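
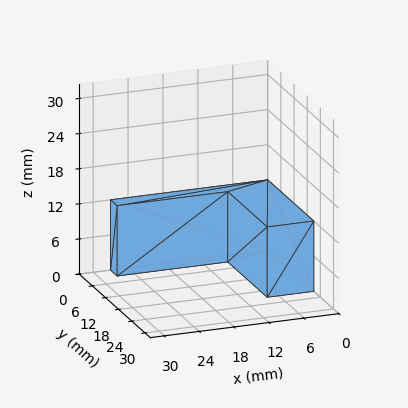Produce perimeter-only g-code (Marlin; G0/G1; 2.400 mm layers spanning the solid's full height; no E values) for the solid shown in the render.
Reading the render: the shape is an L-shaped prism: outer 27 × 21 mm, arm thicknesses ≈ 3 mm (horizontal) and 8 mm (vertical), extruded 12 mm in z (dimensions read to the nearest mm from the axis ticks). For the g-code, the solid's height is divided into equal slices at the stated Δz and each level perimeter traced with G1 moves after a G0 lift.

; perimeter-only toolpath
G21 ; units = mm
G90 ; absolute positioning
G28 ; home
; layer 1
G0 Z2.400
G0 X0.000 Y0.000
G1 X27.000 Y0.000
G1 X27.000 Y3.000
G1 X8.000 Y3.000
G1 X8.000 Y21.000
G1 X0.000 Y21.000
G1 X0.000 Y0.000
; layer 2
G0 Z4.800
G0 X0.000 Y0.000
G1 X27.000 Y0.000
G1 X27.000 Y3.000
G1 X8.000 Y3.000
G1 X8.000 Y21.000
G1 X0.000 Y21.000
G1 X0.000 Y0.000
; layer 3
G0 Z7.200
G0 X0.000 Y0.000
G1 X27.000 Y0.000
G1 X27.000 Y3.000
G1 X8.000 Y3.000
G1 X8.000 Y21.000
G1 X0.000 Y21.000
G1 X0.000 Y0.000
; layer 4
G0 Z9.600
G0 X0.000 Y0.000
G1 X27.000 Y0.000
G1 X27.000 Y3.000
G1 X8.000 Y3.000
G1 X8.000 Y21.000
G1 X0.000 Y21.000
G1 X0.000 Y0.000
; layer 5
G0 Z12.000
G0 X0.000 Y0.000
G1 X27.000 Y0.000
G1 X27.000 Y3.000
G1 X8.000 Y3.000
G1 X8.000 Y21.000
G1 X0.000 Y21.000
G1 X0.000 Y0.000
M2 ; end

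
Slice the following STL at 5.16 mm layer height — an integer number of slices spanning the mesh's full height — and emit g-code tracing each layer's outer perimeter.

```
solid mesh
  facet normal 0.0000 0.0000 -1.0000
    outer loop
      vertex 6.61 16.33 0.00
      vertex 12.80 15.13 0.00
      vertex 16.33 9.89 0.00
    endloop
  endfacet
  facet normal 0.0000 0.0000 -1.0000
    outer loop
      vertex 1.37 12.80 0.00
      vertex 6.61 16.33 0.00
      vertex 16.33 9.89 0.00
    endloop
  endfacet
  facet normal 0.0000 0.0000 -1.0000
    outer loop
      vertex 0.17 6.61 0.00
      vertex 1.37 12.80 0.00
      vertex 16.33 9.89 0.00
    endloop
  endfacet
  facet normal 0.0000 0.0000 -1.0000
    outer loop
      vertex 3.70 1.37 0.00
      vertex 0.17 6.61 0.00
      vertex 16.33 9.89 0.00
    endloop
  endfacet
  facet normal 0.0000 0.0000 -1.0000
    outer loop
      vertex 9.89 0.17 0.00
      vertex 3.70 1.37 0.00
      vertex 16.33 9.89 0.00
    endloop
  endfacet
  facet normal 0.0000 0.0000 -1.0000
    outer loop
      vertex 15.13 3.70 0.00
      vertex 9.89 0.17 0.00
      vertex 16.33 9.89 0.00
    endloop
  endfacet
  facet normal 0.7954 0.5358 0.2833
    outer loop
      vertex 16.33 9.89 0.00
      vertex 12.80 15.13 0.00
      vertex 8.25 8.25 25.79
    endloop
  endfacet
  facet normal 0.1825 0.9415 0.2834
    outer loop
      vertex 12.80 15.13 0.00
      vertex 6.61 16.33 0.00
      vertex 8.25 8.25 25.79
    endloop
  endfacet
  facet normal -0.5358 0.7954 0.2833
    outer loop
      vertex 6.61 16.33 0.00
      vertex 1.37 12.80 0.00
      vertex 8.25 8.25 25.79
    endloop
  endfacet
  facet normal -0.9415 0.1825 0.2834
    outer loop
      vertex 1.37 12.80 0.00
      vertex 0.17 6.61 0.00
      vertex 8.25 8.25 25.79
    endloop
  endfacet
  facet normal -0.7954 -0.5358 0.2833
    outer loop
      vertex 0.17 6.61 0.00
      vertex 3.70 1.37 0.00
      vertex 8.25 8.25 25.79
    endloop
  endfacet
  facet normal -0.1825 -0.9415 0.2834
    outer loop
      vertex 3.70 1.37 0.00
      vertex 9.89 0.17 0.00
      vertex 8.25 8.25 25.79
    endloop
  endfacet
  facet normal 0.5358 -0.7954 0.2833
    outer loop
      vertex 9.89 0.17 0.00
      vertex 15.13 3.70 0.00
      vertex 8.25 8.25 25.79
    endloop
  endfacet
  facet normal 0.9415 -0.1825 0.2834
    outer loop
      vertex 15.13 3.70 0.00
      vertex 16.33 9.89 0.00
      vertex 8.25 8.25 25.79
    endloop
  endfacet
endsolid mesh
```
; perimeter-only toolpath
G21 ; units = mm
G90 ; absolute positioning
G28 ; home
; layer 1
G0 Z5.16
G0 X14.71 Y9.56
G1 X11.89 Y13.75
G1 X6.94 Y14.71
G1 X2.75 Y11.89
G1 X1.79 Y6.94
G1 X4.61 Y2.75
G1 X9.56 Y1.79
G1 X13.75 Y4.61
G1 X14.71 Y9.56
; layer 2
G0 Z10.32
G0 X13.10 Y9.23
G1 X10.98 Y12.38
G1 X7.27 Y13.10
G1 X4.12 Y10.98
G1 X3.40 Y7.27
G1 X5.52 Y4.12
G1 X9.23 Y3.40
G1 X12.38 Y5.52
G1 X13.10 Y9.23
; layer 3
G0 Z15.47
G0 X11.48 Y8.91
G1 X10.07 Y11.00
G1 X7.59 Y11.48
G1 X5.50 Y10.07
G1 X5.02 Y7.59
G1 X6.43 Y5.50
G1 X8.91 Y5.02
G1 X11.00 Y6.43
G1 X11.48 Y8.91
; layer 4
G0 Z20.63
G0 X9.87 Y8.58
G1 X9.16 Y9.63
G1 X7.92 Y9.87
G1 X6.87 Y9.16
G1 X6.63 Y7.92
G1 X7.34 Y6.87
G1 X8.58 Y6.63
G1 X9.63 Y7.34
G1 X9.87 Y8.58
M2 ; end

The solid is a regular 8-sided pyramid, base circumscribed radius ≈ 8.25 mm, apex at z ≈ 25.8 mm. Slicing at Δz = 5.16 mm — 5 equal slices spanning the solid's height, so layer i sits at z = i·h/5 — gives 4 non-empty perimeters. Each is a 8-segment closed polygon; G0 lifts to the layer z and rapids to the start vertex, then G1 traces the edges. The cross-section shrinks linearly with z (the slice at the apex is degenerate and omitted).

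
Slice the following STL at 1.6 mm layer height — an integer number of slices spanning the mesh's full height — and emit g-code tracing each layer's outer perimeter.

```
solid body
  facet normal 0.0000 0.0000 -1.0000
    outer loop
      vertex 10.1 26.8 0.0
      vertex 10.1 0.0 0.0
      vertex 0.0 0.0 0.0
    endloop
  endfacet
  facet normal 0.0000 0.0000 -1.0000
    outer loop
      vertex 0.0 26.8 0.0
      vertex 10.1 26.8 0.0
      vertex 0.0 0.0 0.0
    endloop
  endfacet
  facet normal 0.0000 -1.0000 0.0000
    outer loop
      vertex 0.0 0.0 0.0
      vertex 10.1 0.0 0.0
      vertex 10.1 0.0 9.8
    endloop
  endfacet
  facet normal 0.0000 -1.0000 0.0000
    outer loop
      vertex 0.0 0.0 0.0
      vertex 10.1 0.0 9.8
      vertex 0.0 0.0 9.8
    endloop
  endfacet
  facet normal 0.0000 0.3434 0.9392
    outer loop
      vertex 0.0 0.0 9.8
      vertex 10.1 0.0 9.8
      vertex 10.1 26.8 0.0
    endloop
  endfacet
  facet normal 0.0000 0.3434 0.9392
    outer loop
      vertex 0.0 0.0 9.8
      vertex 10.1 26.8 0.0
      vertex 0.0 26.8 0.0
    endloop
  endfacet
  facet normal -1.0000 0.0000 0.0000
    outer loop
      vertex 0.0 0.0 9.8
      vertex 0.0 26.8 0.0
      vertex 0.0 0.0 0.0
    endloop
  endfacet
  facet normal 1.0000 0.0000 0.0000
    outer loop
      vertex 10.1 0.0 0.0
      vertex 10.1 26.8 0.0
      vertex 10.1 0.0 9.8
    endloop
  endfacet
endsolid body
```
; perimeter-only toolpath
G21 ; units = mm
G90 ; absolute positioning
G28 ; home
; layer 1
G0 Z1.6
G0 X0.0 Y0.0
G1 X10.1 Y0.0
G1 X10.1 Y22.3
G1 X0.0 Y22.3
G1 X0.0 Y0.0
; layer 2
G0 Z3.3
G0 X0.0 Y0.0
G1 X10.1 Y0.0
G1 X10.1 Y17.9
G1 X0.0 Y17.9
G1 X0.0 Y0.0
; layer 3
G0 Z4.9
G0 X0.0 Y0.0
G1 X10.1 Y0.0
G1 X10.1 Y13.4
G1 X0.0 Y13.4
G1 X0.0 Y0.0
; layer 4
G0 Z6.5
G0 X0.0 Y0.0
G1 X10.1 Y0.0
G1 X10.1 Y8.9
G1 X0.0 Y8.9
G1 X0.0 Y0.0
; layer 5
G0 Z8.2
G0 X0.0 Y0.0
G1 X10.1 Y0.0
G1 X10.1 Y4.5
G1 X0.0 Y4.5
G1 X0.0 Y0.0
M2 ; end

The solid is a wedge (ramp): 10.1 × 26.8 mm base, rising to 9.8 mm along the y=0 edge and sloping linearly to z=0 at y=26.8. Slicing at Δz = 1.6 mm — 6 equal slices spanning the solid's height, so layer i sits at z = i·h/6 — gives 5 non-empty perimeters. Each is a 4-segment closed polygon; G0 lifts to the layer z and rapids to the start vertex, then G1 traces the edges. The cross-section shrinks linearly with z (the slice at the apex is degenerate and omitted).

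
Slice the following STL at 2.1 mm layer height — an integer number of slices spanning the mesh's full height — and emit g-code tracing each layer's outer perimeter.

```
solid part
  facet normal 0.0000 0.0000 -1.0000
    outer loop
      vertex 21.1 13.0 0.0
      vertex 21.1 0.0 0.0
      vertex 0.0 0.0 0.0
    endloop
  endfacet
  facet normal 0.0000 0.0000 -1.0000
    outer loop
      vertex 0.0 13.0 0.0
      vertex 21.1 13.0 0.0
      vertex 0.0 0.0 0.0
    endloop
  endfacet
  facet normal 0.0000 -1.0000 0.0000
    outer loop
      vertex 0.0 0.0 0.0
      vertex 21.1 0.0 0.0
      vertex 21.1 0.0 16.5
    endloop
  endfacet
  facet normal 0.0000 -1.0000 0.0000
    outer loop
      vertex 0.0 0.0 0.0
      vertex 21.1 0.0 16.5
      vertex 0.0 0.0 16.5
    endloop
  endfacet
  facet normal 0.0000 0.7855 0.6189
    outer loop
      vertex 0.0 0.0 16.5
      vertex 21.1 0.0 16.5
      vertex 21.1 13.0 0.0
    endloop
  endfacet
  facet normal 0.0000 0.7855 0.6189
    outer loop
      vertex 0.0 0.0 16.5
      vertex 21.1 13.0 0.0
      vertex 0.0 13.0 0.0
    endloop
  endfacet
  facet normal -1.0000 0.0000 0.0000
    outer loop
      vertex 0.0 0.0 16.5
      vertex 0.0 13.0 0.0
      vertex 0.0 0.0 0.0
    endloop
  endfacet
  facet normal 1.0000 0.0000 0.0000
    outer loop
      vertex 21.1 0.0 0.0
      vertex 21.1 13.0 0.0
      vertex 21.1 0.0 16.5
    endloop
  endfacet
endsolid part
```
; perimeter-only toolpath
G21 ; units = mm
G90 ; absolute positioning
G28 ; home
; layer 1
G0 Z2.1
G0 X0.0 Y0.0
G1 X21.1 Y0.0
G1 X21.1 Y11.4
G1 X0.0 Y11.4
G1 X0.0 Y0.0
; layer 2
G0 Z4.1
G0 X0.0 Y0.0
G1 X21.1 Y0.0
G1 X21.1 Y9.8
G1 X0.0 Y9.8
G1 X0.0 Y0.0
; layer 3
G0 Z6.2
G0 X0.0 Y0.0
G1 X21.1 Y0.0
G1 X21.1 Y8.1
G1 X0.0 Y8.1
G1 X0.0 Y0.0
; layer 4
G0 Z8.2
G0 X0.0 Y0.0
G1 X21.1 Y0.0
G1 X21.1 Y6.5
G1 X0.0 Y6.5
G1 X0.0 Y0.0
; layer 5
G0 Z10.3
G0 X0.0 Y0.0
G1 X21.1 Y0.0
G1 X21.1 Y4.9
G1 X0.0 Y4.9
G1 X0.0 Y0.0
; layer 6
G0 Z12.4
G0 X0.0 Y0.0
G1 X21.1 Y0.0
G1 X21.1 Y3.2
G1 X0.0 Y3.2
G1 X0.0 Y0.0
; layer 7
G0 Z14.4
G0 X0.0 Y0.0
G1 X21.1 Y0.0
G1 X21.1 Y1.6
G1 X0.0 Y1.6
G1 X0.0 Y0.0
M2 ; end

The solid is a wedge (ramp): 21.1 × 13 mm base, rising to 16.5 mm along the y=0 edge and sloping linearly to z=0 at y=13. Slicing at Δz = 2.1 mm — 8 equal slices spanning the solid's height, so layer i sits at z = i·h/8 — gives 7 non-empty perimeters. Each is a 4-segment closed polygon; G0 lifts to the layer z and rapids to the start vertex, then G1 traces the edges. The cross-section shrinks linearly with z (the slice at the apex is degenerate and omitted).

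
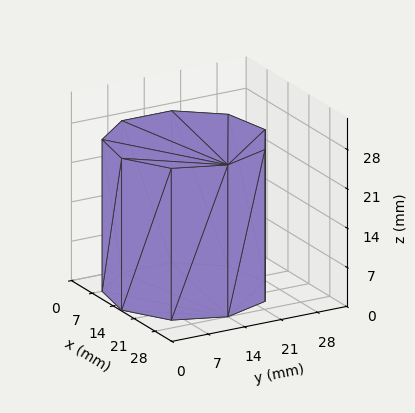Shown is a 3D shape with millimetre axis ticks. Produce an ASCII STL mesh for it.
Reading the render: the shape is a regular 9-sided prism (a cylinder approximated with 9 flat sides), circumscribed radius ≈ 14 mm, height ≈ 27 mm (dimensions read to the nearest mm from the axis ticks). For the STL, each face is triangulated and given an outward normal.

solid part
  facet normal 0.0000 0.0000 -1.0000
    outer loop
      vertex 16.43 27.79 0.00
      vertex 24.72 23.00 0.00
      vertex 28.00 14.00 0.00
    endloop
  endfacet
  facet normal 0.0000 0.0000 -1.0000
    outer loop
      vertex 7.00 26.12 0.00
      vertex 16.43 27.79 0.00
      vertex 28.00 14.00 0.00
    endloop
  endfacet
  facet normal 0.0000 0.0000 -1.0000
    outer loop
      vertex 0.84 18.79 0.00
      vertex 7.00 26.12 0.00
      vertex 28.00 14.00 0.00
    endloop
  endfacet
  facet normal 0.0000 0.0000 -1.0000
    outer loop
      vertex 0.84 9.21 0.00
      vertex 0.84 18.79 0.00
      vertex 28.00 14.00 0.00
    endloop
  endfacet
  facet normal 0.0000 0.0000 -1.0000
    outer loop
      vertex 7.00 1.88 0.00
      vertex 0.84 9.21 0.00
      vertex 28.00 14.00 0.00
    endloop
  endfacet
  facet normal 0.0000 0.0000 -1.0000
    outer loop
      vertex 16.43 0.21 0.00
      vertex 7.00 1.88 0.00
      vertex 28.00 14.00 0.00
    endloop
  endfacet
  facet normal 0.0000 0.0000 -1.0000
    outer loop
      vertex 24.72 5.00 0.00
      vertex 16.43 0.21 0.00
      vertex 28.00 14.00 0.00
    endloop
  endfacet
  facet normal 0.0000 0.0000 1.0000
    outer loop
      vertex 28.00 14.00 27.00
      vertex 24.72 23.00 27.00
      vertex 16.43 27.79 27.00
    endloop
  endfacet
  facet normal 0.0000 0.0000 1.0000
    outer loop
      vertex 28.00 14.00 27.00
      vertex 16.43 27.79 27.00
      vertex 7.00 26.12 27.00
    endloop
  endfacet
  facet normal 0.0000 0.0000 1.0000
    outer loop
      vertex 28.00 14.00 27.00
      vertex 7.00 26.12 27.00
      vertex 0.84 18.79 27.00
    endloop
  endfacet
  facet normal 0.0000 0.0000 1.0000
    outer loop
      vertex 28.00 14.00 27.00
      vertex 0.84 18.79 27.00
      vertex 0.84 9.21 27.00
    endloop
  endfacet
  facet normal 0.0000 0.0000 1.0000
    outer loop
      vertex 28.00 14.00 27.00
      vertex 0.84 9.21 27.00
      vertex 7.00 1.88 27.00
    endloop
  endfacet
  facet normal 0.0000 0.0000 1.0000
    outer loop
      vertex 28.00 14.00 27.00
      vertex 7.00 1.88 27.00
      vertex 16.43 0.21 27.00
    endloop
  endfacet
  facet normal 0.0000 0.0000 1.0000
    outer loop
      vertex 28.00 14.00 27.00
      vertex 16.43 0.21 27.00
      vertex 24.72 5.00 27.00
    endloop
  endfacet
  facet normal 0.9395 0.3424 0.0000
    outer loop
      vertex 28.00 14.00 0.00
      vertex 24.72 23.00 0.00
      vertex 24.72 23.00 27.00
    endloop
  endfacet
  facet normal 0.9395 0.3424 0.0000
    outer loop
      vertex 28.00 14.00 0.00
      vertex 24.72 23.00 27.00
      vertex 28.00 14.00 27.00
    endloop
  endfacet
  facet normal 0.5003 0.8659 0.0000
    outer loop
      vertex 24.72 23.00 0.00
      vertex 16.43 27.79 0.00
      vertex 16.43 27.79 27.00
    endloop
  endfacet
  facet normal 0.5003 0.8659 0.0000
    outer loop
      vertex 24.72 23.00 0.00
      vertex 16.43 27.79 27.00
      vertex 24.72 23.00 27.00
    endloop
  endfacet
  facet normal -0.1744 0.9847 0.0000
    outer loop
      vertex 16.43 27.79 0.00
      vertex 7.00 26.12 0.00
      vertex 7.00 26.12 27.00
    endloop
  endfacet
  facet normal -0.1744 0.9847 0.0000
    outer loop
      vertex 16.43 27.79 0.00
      vertex 7.00 26.12 27.00
      vertex 16.43 27.79 27.00
    endloop
  endfacet
  facet normal -0.7656 0.6434 0.0000
    outer loop
      vertex 7.00 26.12 0.00
      vertex 0.84 18.79 0.00
      vertex 0.84 18.79 27.00
    endloop
  endfacet
  facet normal -0.7656 0.6434 0.0000
    outer loop
      vertex 7.00 26.12 0.00
      vertex 0.84 18.79 27.00
      vertex 7.00 26.12 27.00
    endloop
  endfacet
  facet normal -1.0000 0.0000 0.0000
    outer loop
      vertex 0.84 18.79 0.00
      vertex 0.84 9.21 0.00
      vertex 0.84 9.21 27.00
    endloop
  endfacet
  facet normal -1.0000 0.0000 0.0000
    outer loop
      vertex 0.84 18.79 0.00
      vertex 0.84 9.21 27.00
      vertex 0.84 18.79 27.00
    endloop
  endfacet
  facet normal -0.7656 -0.6434 0.0000
    outer loop
      vertex 0.84 9.21 0.00
      vertex 7.00 1.88 0.00
      vertex 7.00 1.88 27.00
    endloop
  endfacet
  facet normal -0.7656 -0.6434 0.0000
    outer loop
      vertex 0.84 9.21 0.00
      vertex 7.00 1.88 27.00
      vertex 0.84 9.21 27.00
    endloop
  endfacet
  facet normal -0.1744 -0.9847 0.0000
    outer loop
      vertex 7.00 1.88 0.00
      vertex 16.43 0.21 0.00
      vertex 16.43 0.21 27.00
    endloop
  endfacet
  facet normal -0.1744 -0.9847 0.0000
    outer loop
      vertex 7.00 1.88 0.00
      vertex 16.43 0.21 27.00
      vertex 7.00 1.88 27.00
    endloop
  endfacet
  facet normal 0.5003 -0.8659 0.0000
    outer loop
      vertex 16.43 0.21 0.00
      vertex 24.72 5.00 0.00
      vertex 24.72 5.00 27.00
    endloop
  endfacet
  facet normal 0.5003 -0.8659 0.0000
    outer loop
      vertex 16.43 0.21 0.00
      vertex 24.72 5.00 27.00
      vertex 16.43 0.21 27.00
    endloop
  endfacet
  facet normal 0.9395 -0.3424 0.0000
    outer loop
      vertex 24.72 5.00 0.00
      vertex 28.00 14.00 0.00
      vertex 28.00 14.00 27.00
    endloop
  endfacet
  facet normal 0.9395 -0.3424 0.0000
    outer loop
      vertex 24.72 5.00 0.00
      vertex 28.00 14.00 27.00
      vertex 24.72 5.00 27.00
    endloop
  endfacet
endsolid part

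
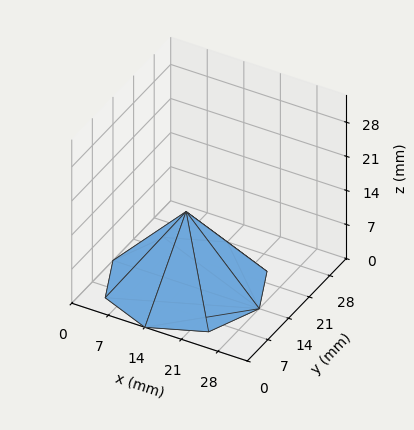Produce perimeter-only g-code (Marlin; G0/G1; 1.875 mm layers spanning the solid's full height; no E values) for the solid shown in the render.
Reading the render: the shape is a regular 8-sided pyramid, base circumscribed radius ≈ 14 mm, apex at z ≈ 15 mm (dimensions read to the nearest mm from the axis ticks). For the g-code, the solid's height is divided into equal slices at the stated Δz and each level perimeter traced with G1 moves after a G0 lift.

; perimeter-only toolpath
G21 ; units = mm
G90 ; absolute positioning
G28 ; home
; layer 1
G0 Z1.875
G0 X26.250 Y14.000
G1 X22.662 Y22.662
G1 X14.000 Y26.250
G1 X5.338 Y22.662
G1 X1.750 Y14.000
G1 X5.338 Y5.338
G1 X14.000 Y1.750
G1 X22.662 Y5.338
G1 X26.250 Y14.000
; layer 2
G0 Z3.750
G0 X24.500 Y14.000
G1 X21.424 Y21.424
G1 X14.000 Y24.500
G1 X6.576 Y21.424
G1 X3.500 Y14.000
G1 X6.576 Y6.576
G1 X14.000 Y3.500
G1 X21.424 Y6.576
G1 X24.500 Y14.000
; layer 3
G0 Z5.625
G0 X22.750 Y14.000
G1 X20.187 Y20.187
G1 X14.000 Y22.750
G1 X7.813 Y20.187
G1 X5.250 Y14.000
G1 X7.813 Y7.813
G1 X14.000 Y5.250
G1 X20.187 Y7.813
G1 X22.750 Y14.000
; layer 4
G0 Z7.500
G0 X21.000 Y14.000
G1 X18.950 Y18.950
G1 X14.000 Y21.000
G1 X9.050 Y18.950
G1 X7.000 Y14.000
G1 X9.050 Y9.050
G1 X14.000 Y7.000
G1 X18.950 Y9.050
G1 X21.000 Y14.000
; layer 5
G0 Z9.375
G0 X19.250 Y14.000
G1 X17.712 Y17.712
G1 X14.000 Y19.250
G1 X10.288 Y17.712
G1 X8.750 Y14.000
G1 X10.288 Y10.288
G1 X14.000 Y8.750
G1 X17.712 Y10.288
G1 X19.250 Y14.000
; layer 6
G0 Z11.250
G0 X17.500 Y14.000
G1 X16.475 Y16.475
G1 X14.000 Y17.500
G1 X11.525 Y16.475
G1 X10.500 Y14.000
G1 X11.525 Y11.525
G1 X14.000 Y10.500
G1 X16.475 Y11.525
G1 X17.500 Y14.000
; layer 7
G0 Z13.125
G0 X15.750 Y14.000
G1 X15.237 Y15.237
G1 X14.000 Y15.750
G1 X12.763 Y15.237
G1 X12.250 Y14.000
G1 X12.763 Y12.763
G1 X14.000 Y12.250
G1 X15.237 Y12.763
G1 X15.750 Y14.000
M2 ; end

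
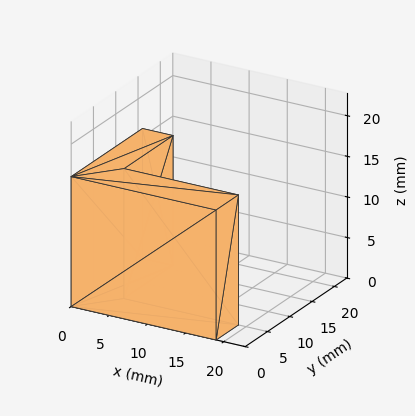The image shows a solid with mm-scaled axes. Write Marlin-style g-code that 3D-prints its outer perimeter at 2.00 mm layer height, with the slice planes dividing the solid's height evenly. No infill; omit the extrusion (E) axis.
Reading the render: the shape is an L-shaped prism: outer 19 × 16 mm, arm thicknesses ≈ 5 mm (horizontal) and 4 mm (vertical), extruded 16 mm in z (dimensions read to the nearest mm from the axis ticks). For the g-code, the solid's height is divided into equal slices at the stated Δz and each level perimeter traced with G1 moves after a G0 lift.

; perimeter-only toolpath
G21 ; units = mm
G90 ; absolute positioning
G28 ; home
; layer 1
G0 Z2.00
G0 X0.00 Y0.00
G1 X19.00 Y0.00
G1 X19.00 Y5.00
G1 X4.00 Y5.00
G1 X4.00 Y16.00
G1 X0.00 Y16.00
G1 X0.00 Y0.00
; layer 2
G0 Z4.00
G0 X0.00 Y0.00
G1 X19.00 Y0.00
G1 X19.00 Y5.00
G1 X4.00 Y5.00
G1 X4.00 Y16.00
G1 X0.00 Y16.00
G1 X0.00 Y0.00
; layer 3
G0 Z6.00
G0 X0.00 Y0.00
G1 X19.00 Y0.00
G1 X19.00 Y5.00
G1 X4.00 Y5.00
G1 X4.00 Y16.00
G1 X0.00 Y16.00
G1 X0.00 Y0.00
; layer 4
G0 Z8.00
G0 X0.00 Y0.00
G1 X19.00 Y0.00
G1 X19.00 Y5.00
G1 X4.00 Y5.00
G1 X4.00 Y16.00
G1 X0.00 Y16.00
G1 X0.00 Y0.00
; layer 5
G0 Z10.00
G0 X0.00 Y0.00
G1 X19.00 Y0.00
G1 X19.00 Y5.00
G1 X4.00 Y5.00
G1 X4.00 Y16.00
G1 X0.00 Y16.00
G1 X0.00 Y0.00
; layer 6
G0 Z12.00
G0 X0.00 Y0.00
G1 X19.00 Y0.00
G1 X19.00 Y5.00
G1 X4.00 Y5.00
G1 X4.00 Y16.00
G1 X0.00 Y16.00
G1 X0.00 Y0.00
; layer 7
G0 Z14.00
G0 X0.00 Y0.00
G1 X19.00 Y0.00
G1 X19.00 Y5.00
G1 X4.00 Y5.00
G1 X4.00 Y16.00
G1 X0.00 Y16.00
G1 X0.00 Y0.00
; layer 8
G0 Z16.00
G0 X0.00 Y0.00
G1 X19.00 Y0.00
G1 X19.00 Y5.00
G1 X4.00 Y5.00
G1 X4.00 Y16.00
G1 X0.00 Y16.00
G1 X0.00 Y0.00
M2 ; end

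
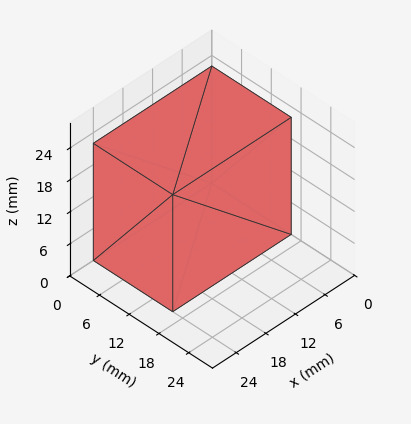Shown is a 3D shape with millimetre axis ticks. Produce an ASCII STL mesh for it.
Reading the render: the shape is a rectangular box, roughly 24 × 16 mm footprint and 22 mm tall (dimensions read to the nearest mm from the axis ticks). For the STL, each face is triangulated and given an outward normal.

solid part
  facet normal 0.0000 0.0000 -1.0000
    outer loop
      vertex 24.000 16.000 0.000
      vertex 24.000 0.000 0.000
      vertex 0.000 0.000 0.000
    endloop
  endfacet
  facet normal 0.0000 0.0000 -1.0000
    outer loop
      vertex 0.000 16.000 0.000
      vertex 24.000 16.000 0.000
      vertex 0.000 0.000 0.000
    endloop
  endfacet
  facet normal 0.0000 0.0000 1.0000
    outer loop
      vertex 0.000 0.000 22.000
      vertex 24.000 0.000 22.000
      vertex 24.000 16.000 22.000
    endloop
  endfacet
  facet normal 0.0000 0.0000 1.0000
    outer loop
      vertex 0.000 0.000 22.000
      vertex 24.000 16.000 22.000
      vertex 0.000 16.000 22.000
    endloop
  endfacet
  facet normal 0.0000 -1.0000 0.0000
    outer loop
      vertex 0.000 0.000 0.000
      vertex 24.000 0.000 0.000
      vertex 24.000 0.000 22.000
    endloop
  endfacet
  facet normal 0.0000 -1.0000 0.0000
    outer loop
      vertex 0.000 0.000 0.000
      vertex 24.000 0.000 22.000
      vertex 0.000 0.000 22.000
    endloop
  endfacet
  facet normal 0.0000 1.0000 0.0000
    outer loop
      vertex 24.000 16.000 22.000
      vertex 24.000 16.000 0.000
      vertex 0.000 16.000 0.000
    endloop
  endfacet
  facet normal 0.0000 1.0000 0.0000
    outer loop
      vertex 0.000 16.000 22.000
      vertex 24.000 16.000 22.000
      vertex 0.000 16.000 0.000
    endloop
  endfacet
  facet normal -1.0000 0.0000 0.0000
    outer loop
      vertex 0.000 16.000 22.000
      vertex 0.000 16.000 0.000
      vertex 0.000 0.000 0.000
    endloop
  endfacet
  facet normal -1.0000 0.0000 0.0000
    outer loop
      vertex 0.000 0.000 22.000
      vertex 0.000 16.000 22.000
      vertex 0.000 0.000 0.000
    endloop
  endfacet
  facet normal 1.0000 0.0000 0.0000
    outer loop
      vertex 24.000 0.000 0.000
      vertex 24.000 16.000 0.000
      vertex 24.000 16.000 22.000
    endloop
  endfacet
  facet normal 1.0000 0.0000 0.0000
    outer loop
      vertex 24.000 0.000 0.000
      vertex 24.000 16.000 22.000
      vertex 24.000 0.000 22.000
    endloop
  endfacet
endsolid part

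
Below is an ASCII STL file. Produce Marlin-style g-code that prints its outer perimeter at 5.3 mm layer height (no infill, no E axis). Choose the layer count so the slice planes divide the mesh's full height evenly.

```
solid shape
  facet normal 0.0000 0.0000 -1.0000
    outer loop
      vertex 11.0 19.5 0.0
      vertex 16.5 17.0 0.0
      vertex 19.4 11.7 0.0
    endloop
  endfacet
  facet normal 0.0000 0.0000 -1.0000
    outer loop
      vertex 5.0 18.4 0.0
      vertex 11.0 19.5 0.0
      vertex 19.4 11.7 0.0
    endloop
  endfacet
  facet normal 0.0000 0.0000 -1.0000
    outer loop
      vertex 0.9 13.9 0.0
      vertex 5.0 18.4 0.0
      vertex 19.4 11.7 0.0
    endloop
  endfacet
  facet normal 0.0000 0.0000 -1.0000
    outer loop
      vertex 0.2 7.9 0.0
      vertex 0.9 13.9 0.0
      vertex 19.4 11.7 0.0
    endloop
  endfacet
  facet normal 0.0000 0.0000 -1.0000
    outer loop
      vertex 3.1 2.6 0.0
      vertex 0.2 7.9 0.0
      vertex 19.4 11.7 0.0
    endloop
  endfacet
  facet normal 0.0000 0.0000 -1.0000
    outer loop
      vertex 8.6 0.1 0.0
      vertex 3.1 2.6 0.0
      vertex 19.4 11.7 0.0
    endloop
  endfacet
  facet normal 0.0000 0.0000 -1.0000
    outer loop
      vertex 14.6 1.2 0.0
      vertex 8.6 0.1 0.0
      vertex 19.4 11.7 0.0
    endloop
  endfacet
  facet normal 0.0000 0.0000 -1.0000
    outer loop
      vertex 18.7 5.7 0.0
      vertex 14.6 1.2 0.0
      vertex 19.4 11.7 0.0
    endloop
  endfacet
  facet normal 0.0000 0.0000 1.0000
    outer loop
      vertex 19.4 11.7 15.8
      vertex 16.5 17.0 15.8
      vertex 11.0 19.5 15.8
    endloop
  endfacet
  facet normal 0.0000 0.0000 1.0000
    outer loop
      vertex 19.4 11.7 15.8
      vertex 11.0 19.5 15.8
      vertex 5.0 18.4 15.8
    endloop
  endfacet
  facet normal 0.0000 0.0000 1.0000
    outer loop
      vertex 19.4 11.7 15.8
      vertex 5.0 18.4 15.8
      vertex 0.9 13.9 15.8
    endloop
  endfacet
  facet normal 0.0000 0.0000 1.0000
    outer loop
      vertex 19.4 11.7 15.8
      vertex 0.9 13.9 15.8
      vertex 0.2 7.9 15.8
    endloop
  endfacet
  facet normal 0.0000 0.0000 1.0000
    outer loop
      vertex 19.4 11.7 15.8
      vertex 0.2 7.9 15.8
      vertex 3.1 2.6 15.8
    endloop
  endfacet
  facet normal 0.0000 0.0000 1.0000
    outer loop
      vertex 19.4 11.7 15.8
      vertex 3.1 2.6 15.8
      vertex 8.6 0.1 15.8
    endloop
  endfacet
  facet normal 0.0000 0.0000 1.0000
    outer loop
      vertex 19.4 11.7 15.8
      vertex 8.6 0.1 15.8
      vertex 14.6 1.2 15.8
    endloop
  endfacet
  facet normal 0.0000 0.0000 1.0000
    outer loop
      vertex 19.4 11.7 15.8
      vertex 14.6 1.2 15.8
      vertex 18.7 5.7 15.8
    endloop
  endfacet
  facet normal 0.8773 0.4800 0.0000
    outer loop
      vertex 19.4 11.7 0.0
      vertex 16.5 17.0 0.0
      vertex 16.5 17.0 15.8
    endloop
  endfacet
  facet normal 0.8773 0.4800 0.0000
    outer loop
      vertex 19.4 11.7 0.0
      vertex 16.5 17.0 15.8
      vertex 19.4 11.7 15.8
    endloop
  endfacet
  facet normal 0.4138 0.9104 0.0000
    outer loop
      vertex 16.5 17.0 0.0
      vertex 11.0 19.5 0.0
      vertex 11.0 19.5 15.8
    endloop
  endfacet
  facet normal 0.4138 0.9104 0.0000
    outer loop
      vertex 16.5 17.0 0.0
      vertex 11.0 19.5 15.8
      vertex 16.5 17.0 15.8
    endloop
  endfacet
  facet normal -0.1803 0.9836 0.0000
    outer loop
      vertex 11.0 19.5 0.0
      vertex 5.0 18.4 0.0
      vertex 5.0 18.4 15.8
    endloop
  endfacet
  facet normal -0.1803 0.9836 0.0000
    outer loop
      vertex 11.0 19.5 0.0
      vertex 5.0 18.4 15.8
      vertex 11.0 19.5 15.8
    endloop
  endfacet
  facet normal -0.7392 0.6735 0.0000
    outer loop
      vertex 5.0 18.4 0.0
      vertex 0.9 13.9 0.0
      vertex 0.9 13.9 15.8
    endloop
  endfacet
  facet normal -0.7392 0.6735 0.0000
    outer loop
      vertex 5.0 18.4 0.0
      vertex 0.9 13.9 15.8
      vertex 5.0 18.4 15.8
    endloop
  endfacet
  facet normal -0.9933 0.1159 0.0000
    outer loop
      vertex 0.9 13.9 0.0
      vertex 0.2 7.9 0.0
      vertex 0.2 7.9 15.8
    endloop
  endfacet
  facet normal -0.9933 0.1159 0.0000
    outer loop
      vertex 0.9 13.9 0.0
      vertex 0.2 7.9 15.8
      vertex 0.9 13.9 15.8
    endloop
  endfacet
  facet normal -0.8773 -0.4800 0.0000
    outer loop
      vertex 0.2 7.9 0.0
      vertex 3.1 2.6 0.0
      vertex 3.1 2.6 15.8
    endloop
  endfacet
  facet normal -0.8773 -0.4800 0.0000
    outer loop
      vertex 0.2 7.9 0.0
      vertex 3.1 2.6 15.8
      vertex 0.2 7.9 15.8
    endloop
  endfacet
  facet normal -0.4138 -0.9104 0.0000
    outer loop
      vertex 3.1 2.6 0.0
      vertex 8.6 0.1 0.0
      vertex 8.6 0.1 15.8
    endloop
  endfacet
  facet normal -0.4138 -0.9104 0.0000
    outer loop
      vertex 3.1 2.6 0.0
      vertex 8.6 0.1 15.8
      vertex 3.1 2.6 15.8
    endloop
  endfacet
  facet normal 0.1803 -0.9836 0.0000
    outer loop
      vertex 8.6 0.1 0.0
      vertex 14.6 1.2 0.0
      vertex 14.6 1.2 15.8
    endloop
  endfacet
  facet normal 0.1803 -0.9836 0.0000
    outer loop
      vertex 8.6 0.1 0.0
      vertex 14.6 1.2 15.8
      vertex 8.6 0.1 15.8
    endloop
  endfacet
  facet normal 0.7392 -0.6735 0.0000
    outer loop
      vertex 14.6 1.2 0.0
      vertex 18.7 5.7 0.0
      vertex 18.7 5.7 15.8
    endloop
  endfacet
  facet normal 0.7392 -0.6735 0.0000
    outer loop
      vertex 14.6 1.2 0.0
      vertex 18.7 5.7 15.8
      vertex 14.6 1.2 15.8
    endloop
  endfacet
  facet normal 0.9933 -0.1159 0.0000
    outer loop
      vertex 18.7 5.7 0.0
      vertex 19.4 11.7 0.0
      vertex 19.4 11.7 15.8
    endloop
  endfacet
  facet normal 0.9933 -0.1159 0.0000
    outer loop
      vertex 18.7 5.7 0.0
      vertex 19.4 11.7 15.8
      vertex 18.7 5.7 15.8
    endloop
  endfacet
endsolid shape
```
; perimeter-only toolpath
G21 ; units = mm
G90 ; absolute positioning
G28 ; home
; layer 1
G0 Z5.3
G0 X19.4 Y11.7
G1 X16.5 Y17.0
G1 X11.0 Y19.5
G1 X5.0 Y18.4
G1 X0.9 Y13.9
G1 X0.2 Y7.9
G1 X3.1 Y2.6
G1 X8.6 Y0.1
G1 X14.6 Y1.2
G1 X18.7 Y5.7
G1 X19.4 Y11.7
; layer 2
G0 Z10.5
G0 X19.4 Y11.7
G1 X16.5 Y17.0
G1 X11.0 Y19.5
G1 X5.0 Y18.4
G1 X0.9 Y13.9
G1 X0.2 Y7.9
G1 X3.1 Y2.6
G1 X8.6 Y0.1
G1 X14.6 Y1.2
G1 X18.7 Y5.7
G1 X19.4 Y11.7
; layer 3
G0 Z15.8
G0 X19.4 Y11.7
G1 X16.5 Y17.0
G1 X11.0 Y19.5
G1 X5.0 Y18.4
G1 X0.9 Y13.9
G1 X0.2 Y7.9
G1 X3.1 Y2.6
G1 X8.6 Y0.1
G1 X14.6 Y1.2
G1 X18.7 Y5.7
G1 X19.4 Y11.7
M2 ; end

The solid is a regular 10-sided prism (a cylinder approximated with 10 flat sides), circumscribed radius ≈ 9.8 mm, height ≈ 15.8 mm. Slicing at Δz = 5.3 mm — 3 equal slices spanning the solid's height, so layer i sits at z = i·h/3 — gives 3 non-empty perimeters. Each is a 10-segment closed polygon; G0 lifts to the layer z and rapids to the start vertex, then G1 traces the edges.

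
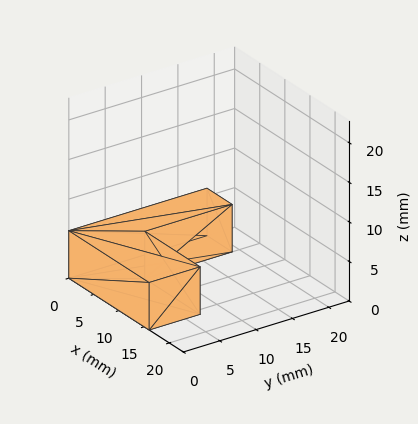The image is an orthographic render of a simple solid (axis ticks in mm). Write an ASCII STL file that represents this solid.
Reading the render: the shape is an L-shaped prism: outer 16 × 19 mm, arm thicknesses ≈ 7 mm (horizontal) and 5 mm (vertical), extruded 6 mm in z (dimensions read to the nearest mm from the axis ticks). For the STL, each face is triangulated and given an outward normal.

solid part
  facet normal 0.0000 0.0000 -1.0000
    outer loop
      vertex 16.00 7.00 0.00
      vertex 16.00 0.00 0.00
      vertex 0.00 0.00 0.00
    endloop
  endfacet
  facet normal 0.0000 0.0000 -1.0000
    outer loop
      vertex 5.00 7.00 0.00
      vertex 16.00 7.00 0.00
      vertex 0.00 0.00 0.00
    endloop
  endfacet
  facet normal 0.0000 0.0000 -1.0000
    outer loop
      vertex 5.00 19.00 0.00
      vertex 5.00 7.00 0.00
      vertex 0.00 0.00 0.00
    endloop
  endfacet
  facet normal 0.0000 0.0000 -1.0000
    outer loop
      vertex 0.00 19.00 0.00
      vertex 5.00 19.00 0.00
      vertex 0.00 0.00 0.00
    endloop
  endfacet
  facet normal 0.0000 0.0000 1.0000
    outer loop
      vertex 0.00 0.00 6.00
      vertex 16.00 0.00 6.00
      vertex 16.00 7.00 6.00
    endloop
  endfacet
  facet normal 0.0000 0.0000 1.0000
    outer loop
      vertex 0.00 0.00 6.00
      vertex 16.00 7.00 6.00
      vertex 5.00 7.00 6.00
    endloop
  endfacet
  facet normal 0.0000 0.0000 1.0000
    outer loop
      vertex 0.00 0.00 6.00
      vertex 5.00 7.00 6.00
      vertex 5.00 19.00 6.00
    endloop
  endfacet
  facet normal 0.0000 0.0000 1.0000
    outer loop
      vertex 0.00 0.00 6.00
      vertex 5.00 19.00 6.00
      vertex 0.00 19.00 6.00
    endloop
  endfacet
  facet normal 0.0000 -1.0000 0.0000
    outer loop
      vertex 0.00 0.00 0.00
      vertex 16.00 0.00 0.00
      vertex 16.00 0.00 6.00
    endloop
  endfacet
  facet normal 0.0000 -1.0000 0.0000
    outer loop
      vertex 0.00 0.00 0.00
      vertex 16.00 0.00 6.00
      vertex 0.00 0.00 6.00
    endloop
  endfacet
  facet normal 1.0000 0.0000 0.0000
    outer loop
      vertex 16.00 0.00 0.00
      vertex 16.00 7.00 0.00
      vertex 16.00 7.00 6.00
    endloop
  endfacet
  facet normal 1.0000 0.0000 0.0000
    outer loop
      vertex 16.00 0.00 0.00
      vertex 16.00 7.00 6.00
      vertex 16.00 0.00 6.00
    endloop
  endfacet
  facet normal 0.0000 1.0000 0.0000
    outer loop
      vertex 16.00 7.00 0.00
      vertex 5.00 7.00 0.00
      vertex 5.00 7.00 6.00
    endloop
  endfacet
  facet normal 0.0000 1.0000 0.0000
    outer loop
      vertex 16.00 7.00 0.00
      vertex 5.00 7.00 6.00
      vertex 16.00 7.00 6.00
    endloop
  endfacet
  facet normal 1.0000 0.0000 0.0000
    outer loop
      vertex 5.00 7.00 0.00
      vertex 5.00 19.00 0.00
      vertex 5.00 19.00 6.00
    endloop
  endfacet
  facet normal 1.0000 0.0000 0.0000
    outer loop
      vertex 5.00 7.00 0.00
      vertex 5.00 19.00 6.00
      vertex 5.00 7.00 6.00
    endloop
  endfacet
  facet normal 0.0000 1.0000 0.0000
    outer loop
      vertex 5.00 19.00 0.00
      vertex 0.00 19.00 0.00
      vertex 0.00 19.00 6.00
    endloop
  endfacet
  facet normal 0.0000 1.0000 0.0000
    outer loop
      vertex 5.00 19.00 0.00
      vertex 0.00 19.00 6.00
      vertex 5.00 19.00 6.00
    endloop
  endfacet
  facet normal -1.0000 0.0000 0.0000
    outer loop
      vertex 0.00 19.00 0.00
      vertex 0.00 0.00 0.00
      vertex 0.00 0.00 6.00
    endloop
  endfacet
  facet normal -1.0000 0.0000 0.0000
    outer loop
      vertex 0.00 19.00 0.00
      vertex 0.00 0.00 6.00
      vertex 0.00 19.00 6.00
    endloop
  endfacet
endsolid part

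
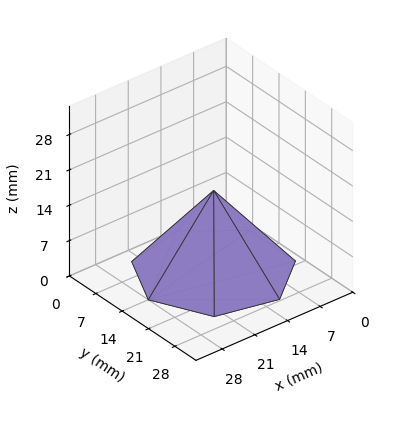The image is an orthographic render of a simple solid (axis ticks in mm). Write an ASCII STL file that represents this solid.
Reading the render: the shape is a regular 7-sided pyramid, base circumscribed radius ≈ 14 mm, apex at z ≈ 16 mm (dimensions read to the nearest mm from the axis ticks). For the STL, each face is triangulated and given an outward normal.

solid part
  facet normal 0.0000 0.0000 -1.0000
    outer loop
      vertex 10.885 27.649 0.000
      vertex 22.729 24.946 0.000
      vertex 28.000 14.000 0.000
    endloop
  endfacet
  facet normal 0.0000 0.0000 -1.0000
    outer loop
      vertex 1.386 20.074 0.000
      vertex 10.885 27.649 0.000
      vertex 28.000 14.000 0.000
    endloop
  endfacet
  facet normal 0.0000 0.0000 -1.0000
    outer loop
      vertex 1.386 7.926 0.000
      vertex 1.386 20.074 0.000
      vertex 28.000 14.000 0.000
    endloop
  endfacet
  facet normal 0.0000 0.0000 -1.0000
    outer loop
      vertex 10.885 0.351 0.000
      vertex 1.386 7.926 0.000
      vertex 28.000 14.000 0.000
    endloop
  endfacet
  facet normal 0.0000 0.0000 -1.0000
    outer loop
      vertex 22.729 3.054 0.000
      vertex 10.885 0.351 0.000
      vertex 28.000 14.000 0.000
    endloop
  endfacet
  facet normal 0.7075 0.3407 0.6191
    outer loop
      vertex 28.000 14.000 0.000
      vertex 22.729 24.946 0.000
      vertex 14.000 14.000 16.000
    endloop
  endfacet
  facet normal 0.1747 0.7656 0.6191
    outer loop
      vertex 22.729 24.946 0.000
      vertex 10.885 27.649 0.000
      vertex 14.000 14.000 16.000
    endloop
  endfacet
  facet normal -0.4896 0.6140 0.6191
    outer loop
      vertex 10.885 27.649 0.000
      vertex 1.386 20.074 0.000
      vertex 14.000 14.000 16.000
    endloop
  endfacet
  facet normal -0.7853 0.0000 0.6191
    outer loop
      vertex 1.386 20.074 0.000
      vertex 1.386 7.926 0.000
      vertex 14.000 14.000 16.000
    endloop
  endfacet
  facet normal -0.4896 -0.6140 0.6191
    outer loop
      vertex 1.386 7.926 0.000
      vertex 10.885 0.351 0.000
      vertex 14.000 14.000 16.000
    endloop
  endfacet
  facet normal 0.1747 -0.7656 0.6191
    outer loop
      vertex 10.885 0.351 0.000
      vertex 22.729 3.054 0.000
      vertex 14.000 14.000 16.000
    endloop
  endfacet
  facet normal 0.7075 -0.3407 0.6191
    outer loop
      vertex 22.729 3.054 0.000
      vertex 28.000 14.000 0.000
      vertex 14.000 14.000 16.000
    endloop
  endfacet
endsolid part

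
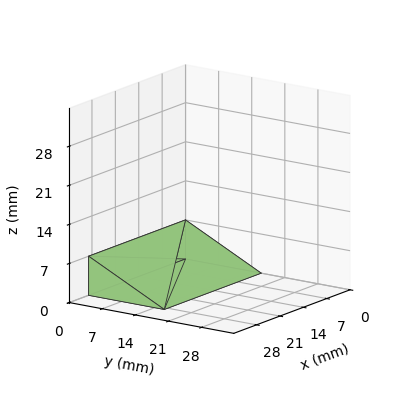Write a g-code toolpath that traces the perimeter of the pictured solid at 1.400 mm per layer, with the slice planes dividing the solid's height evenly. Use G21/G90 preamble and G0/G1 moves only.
Reading the render: the shape is a wedge (ramp): 29 × 16 mm base, rising to 7 mm along the y=0 edge and sloping linearly to z=0 at y=16 (dimensions read to the nearest mm from the axis ticks). For the g-code, the solid's height is divided into equal slices at the stated Δz and each level perimeter traced with G1 moves after a G0 lift.

; perimeter-only toolpath
G21 ; units = mm
G90 ; absolute positioning
G28 ; home
; layer 1
G0 Z1.400
G0 X0.000 Y0.000
G1 X29.000 Y0.000
G1 X29.000 Y12.800
G1 X0.000 Y12.800
G1 X0.000 Y0.000
; layer 2
G0 Z2.800
G0 X0.000 Y0.000
G1 X29.000 Y0.000
G1 X29.000 Y9.600
G1 X0.000 Y9.600
G1 X0.000 Y0.000
; layer 3
G0 Z4.200
G0 X0.000 Y0.000
G1 X29.000 Y0.000
G1 X29.000 Y6.400
G1 X0.000 Y6.400
G1 X0.000 Y0.000
; layer 4
G0 Z5.600
G0 X0.000 Y0.000
G1 X29.000 Y0.000
G1 X29.000 Y3.200
G1 X0.000 Y3.200
G1 X0.000 Y0.000
M2 ; end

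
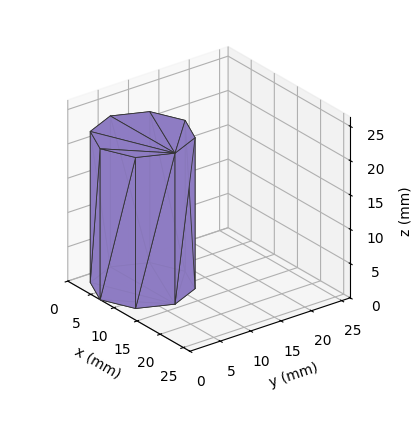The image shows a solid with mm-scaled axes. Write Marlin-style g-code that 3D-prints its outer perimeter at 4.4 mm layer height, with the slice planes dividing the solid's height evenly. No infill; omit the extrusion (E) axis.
Reading the render: the shape is a regular 8-sided prism (a cylinder approximated with 8 flat sides), circumscribed radius ≈ 7 mm, height ≈ 22 mm (dimensions read to the nearest mm from the axis ticks). For the g-code, the solid's height is divided into equal slices at the stated Δz and each level perimeter traced with G1 moves after a G0 lift.

; perimeter-only toolpath
G21 ; units = mm
G90 ; absolute positioning
G28 ; home
; layer 1
G0 Z4.4
G0 X14.0 Y7.0
G1 X11.9 Y11.9
G1 X7.0 Y14.0
G1 X2.1 Y11.9
G1 X0.0 Y7.0
G1 X2.1 Y2.1
G1 X7.0 Y0.0
G1 X11.9 Y2.1
G1 X14.0 Y7.0
; layer 2
G0 Z8.8
G0 X14.0 Y7.0
G1 X11.9 Y11.9
G1 X7.0 Y14.0
G1 X2.1 Y11.9
G1 X0.0 Y7.0
G1 X2.1 Y2.1
G1 X7.0 Y0.0
G1 X11.9 Y2.1
G1 X14.0 Y7.0
; layer 3
G0 Z13.2
G0 X14.0 Y7.0
G1 X11.9 Y11.9
G1 X7.0 Y14.0
G1 X2.1 Y11.9
G1 X0.0 Y7.0
G1 X2.1 Y2.1
G1 X7.0 Y0.0
G1 X11.9 Y2.1
G1 X14.0 Y7.0
; layer 4
G0 Z17.6
G0 X14.0 Y7.0
G1 X11.9 Y11.9
G1 X7.0 Y14.0
G1 X2.1 Y11.9
G1 X0.0 Y7.0
G1 X2.1 Y2.1
G1 X7.0 Y0.0
G1 X11.9 Y2.1
G1 X14.0 Y7.0
; layer 5
G0 Z22.0
G0 X14.0 Y7.0
G1 X11.9 Y11.9
G1 X7.0 Y14.0
G1 X2.1 Y11.9
G1 X0.0 Y7.0
G1 X2.1 Y2.1
G1 X7.0 Y0.0
G1 X11.9 Y2.1
G1 X14.0 Y7.0
M2 ; end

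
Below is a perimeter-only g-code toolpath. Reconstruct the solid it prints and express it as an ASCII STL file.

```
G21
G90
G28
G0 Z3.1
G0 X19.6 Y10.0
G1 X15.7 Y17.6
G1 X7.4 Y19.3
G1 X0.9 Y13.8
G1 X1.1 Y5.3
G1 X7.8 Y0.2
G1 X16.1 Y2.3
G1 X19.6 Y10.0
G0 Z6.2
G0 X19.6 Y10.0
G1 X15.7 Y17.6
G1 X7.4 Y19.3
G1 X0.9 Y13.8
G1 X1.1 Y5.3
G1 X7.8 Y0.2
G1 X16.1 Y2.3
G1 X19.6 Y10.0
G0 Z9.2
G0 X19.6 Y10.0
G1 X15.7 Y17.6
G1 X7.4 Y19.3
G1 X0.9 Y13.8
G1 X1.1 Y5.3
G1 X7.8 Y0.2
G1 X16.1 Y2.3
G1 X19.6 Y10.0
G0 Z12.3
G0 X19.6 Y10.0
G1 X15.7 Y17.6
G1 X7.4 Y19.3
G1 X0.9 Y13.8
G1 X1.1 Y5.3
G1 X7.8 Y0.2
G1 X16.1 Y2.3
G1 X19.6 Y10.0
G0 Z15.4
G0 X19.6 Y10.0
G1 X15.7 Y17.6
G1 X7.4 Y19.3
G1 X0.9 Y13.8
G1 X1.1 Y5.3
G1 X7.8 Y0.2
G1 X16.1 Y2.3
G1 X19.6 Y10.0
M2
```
solid part
  facet normal 0.0000 0.0000 -1.0000
    outer loop
      vertex 7.4 19.3 0.0
      vertex 15.7 17.6 0.0
      vertex 19.6 10.0 0.0
    endloop
  endfacet
  facet normal 0.0000 0.0000 -1.0000
    outer loop
      vertex 0.9 13.8 0.0
      vertex 7.4 19.3 0.0
      vertex 19.6 10.0 0.0
    endloop
  endfacet
  facet normal 0.0000 0.0000 -1.0000
    outer loop
      vertex 1.1 5.3 0.0
      vertex 0.9 13.8 0.0
      vertex 19.6 10.0 0.0
    endloop
  endfacet
  facet normal 0.0000 0.0000 -1.0000
    outer loop
      vertex 7.8 0.2 0.0
      vertex 1.1 5.3 0.0
      vertex 19.6 10.0 0.0
    endloop
  endfacet
  facet normal 0.0000 0.0000 -1.0000
    outer loop
      vertex 16.1 2.3 0.0
      vertex 7.8 0.2 0.0
      vertex 19.6 10.0 0.0
    endloop
  endfacet
  facet normal 0.0000 0.0000 1.0000
    outer loop
      vertex 19.6 10.0 15.4
      vertex 15.7 17.6 15.4
      vertex 7.4 19.3 15.4
    endloop
  endfacet
  facet normal 0.0000 0.0000 1.0000
    outer loop
      vertex 19.6 10.0 15.4
      vertex 7.4 19.3 15.4
      vertex 0.9 13.8 15.4
    endloop
  endfacet
  facet normal 0.0000 0.0000 1.0000
    outer loop
      vertex 19.6 10.0 15.4
      vertex 0.9 13.8 15.4
      vertex 1.1 5.3 15.4
    endloop
  endfacet
  facet normal 0.0000 0.0000 1.0000
    outer loop
      vertex 19.6 10.0 15.4
      vertex 1.1 5.3 15.4
      vertex 7.8 0.2 15.4
    endloop
  endfacet
  facet normal 0.0000 0.0000 1.0000
    outer loop
      vertex 19.6 10.0 15.4
      vertex 7.8 0.2 15.4
      vertex 16.1 2.3 15.4
    endloop
  endfacet
  facet normal 0.8897 0.4566 0.0000
    outer loop
      vertex 19.6 10.0 0.0
      vertex 15.7 17.6 0.0
      vertex 15.7 17.6 15.4
    endloop
  endfacet
  facet normal 0.8897 0.4566 0.0000
    outer loop
      vertex 19.6 10.0 0.0
      vertex 15.7 17.6 15.4
      vertex 19.6 10.0 15.4
    endloop
  endfacet
  facet normal 0.2007 0.9797 0.0000
    outer loop
      vertex 15.7 17.6 0.0
      vertex 7.4 19.3 0.0
      vertex 7.4 19.3 15.4
    endloop
  endfacet
  facet normal 0.2007 0.9797 0.0000
    outer loop
      vertex 15.7 17.6 0.0
      vertex 7.4 19.3 15.4
      vertex 15.7 17.6 15.4
    endloop
  endfacet
  facet normal -0.6459 0.7634 0.0000
    outer loop
      vertex 7.4 19.3 0.0
      vertex 0.9 13.8 0.0
      vertex 0.9 13.8 15.4
    endloop
  endfacet
  facet normal -0.6459 0.7634 0.0000
    outer loop
      vertex 7.4 19.3 0.0
      vertex 0.9 13.8 15.4
      vertex 7.4 19.3 15.4
    endloop
  endfacet
  facet normal -0.9997 -0.0235 0.0000
    outer loop
      vertex 0.9 13.8 0.0
      vertex 1.1 5.3 0.0
      vertex 1.1 5.3 15.4
    endloop
  endfacet
  facet normal -0.9997 -0.0235 0.0000
    outer loop
      vertex 0.9 13.8 0.0
      vertex 1.1 5.3 15.4
      vertex 0.9 13.8 15.4
    endloop
  endfacet
  facet normal -0.6057 -0.7957 0.0000
    outer loop
      vertex 1.1 5.3 0.0
      vertex 7.8 0.2 0.0
      vertex 7.8 0.2 15.4
    endloop
  endfacet
  facet normal -0.6057 -0.7957 0.0000
    outer loop
      vertex 1.1 5.3 0.0
      vertex 7.8 0.2 15.4
      vertex 1.1 5.3 15.4
    endloop
  endfacet
  facet normal 0.2453 -0.9695 0.0000
    outer loop
      vertex 7.8 0.2 0.0
      vertex 16.1 2.3 0.0
      vertex 16.1 2.3 15.4
    endloop
  endfacet
  facet normal 0.2453 -0.9695 0.0000
    outer loop
      vertex 7.8 0.2 0.0
      vertex 16.1 2.3 15.4
      vertex 7.8 0.2 15.4
    endloop
  endfacet
  facet normal 0.9104 -0.4138 0.0000
    outer loop
      vertex 16.1 2.3 0.0
      vertex 19.6 10.0 0.0
      vertex 19.6 10.0 15.4
    endloop
  endfacet
  facet normal 0.9104 -0.4138 0.0000
    outer loop
      vertex 16.1 2.3 0.0
      vertex 19.6 10.0 15.4
      vertex 16.1 2.3 15.4
    endloop
  endfacet
endsolid part

The G0 Z moves step by Δz≈3.1 mm. Every layer's G1 loop is the same polygon, so the solid is a straight extrusion of it from z=0 to z≈15.4. Closing with flat bottom and top caps and triangulating gives 24 facets — a regular 7-sided prism (a cylinder approximated with 7 flat sides), circumscribed radius ≈ 9.8 mm, height ≈ 15.4 mm.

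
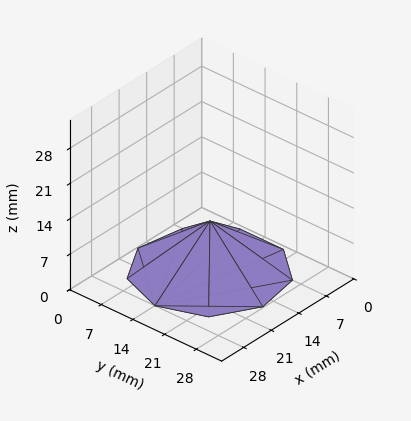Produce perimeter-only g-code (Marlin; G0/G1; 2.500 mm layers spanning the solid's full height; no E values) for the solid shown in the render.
Reading the render: the shape is a regular 9-sided pyramid, base circumscribed radius ≈ 14 mm, apex at z ≈ 10 mm (dimensions read to the nearest mm from the axis ticks). For the g-code, the solid's height is divided into equal slices at the stated Δz and each level perimeter traced with G1 moves after a G0 lift.

; perimeter-only toolpath
G21 ; units = mm
G90 ; absolute positioning
G28 ; home
; layer 1
G0 Z2.500
G0 X24.500 Y14.000
G1 X22.044 Y20.749
G1 X15.823 Y24.340
G1 X8.750 Y23.093
G1 X4.133 Y17.591
G1 X4.133 Y10.409
G1 X8.750 Y4.907
G1 X15.823 Y3.660
G1 X22.044 Y7.251
G1 X24.500 Y14.000
; layer 2
G0 Z5.000
G0 X21.000 Y14.000
G1 X19.363 Y18.499
G1 X15.216 Y20.893
G1 X10.500 Y20.062
G1 X7.422 Y16.394
G1 X7.422 Y11.606
G1 X10.500 Y7.938
G1 X15.216 Y7.106
G1 X19.363 Y9.501
G1 X21.000 Y14.000
; layer 3
G0 Z7.500
G0 X17.500 Y14.000
G1 X16.681 Y16.250
G1 X14.608 Y17.447
G1 X12.250 Y17.031
G1 X10.711 Y15.197
G1 X10.711 Y12.803
G1 X12.250 Y10.969
G1 X14.608 Y10.553
G1 X16.681 Y11.750
G1 X17.500 Y14.000
M2 ; end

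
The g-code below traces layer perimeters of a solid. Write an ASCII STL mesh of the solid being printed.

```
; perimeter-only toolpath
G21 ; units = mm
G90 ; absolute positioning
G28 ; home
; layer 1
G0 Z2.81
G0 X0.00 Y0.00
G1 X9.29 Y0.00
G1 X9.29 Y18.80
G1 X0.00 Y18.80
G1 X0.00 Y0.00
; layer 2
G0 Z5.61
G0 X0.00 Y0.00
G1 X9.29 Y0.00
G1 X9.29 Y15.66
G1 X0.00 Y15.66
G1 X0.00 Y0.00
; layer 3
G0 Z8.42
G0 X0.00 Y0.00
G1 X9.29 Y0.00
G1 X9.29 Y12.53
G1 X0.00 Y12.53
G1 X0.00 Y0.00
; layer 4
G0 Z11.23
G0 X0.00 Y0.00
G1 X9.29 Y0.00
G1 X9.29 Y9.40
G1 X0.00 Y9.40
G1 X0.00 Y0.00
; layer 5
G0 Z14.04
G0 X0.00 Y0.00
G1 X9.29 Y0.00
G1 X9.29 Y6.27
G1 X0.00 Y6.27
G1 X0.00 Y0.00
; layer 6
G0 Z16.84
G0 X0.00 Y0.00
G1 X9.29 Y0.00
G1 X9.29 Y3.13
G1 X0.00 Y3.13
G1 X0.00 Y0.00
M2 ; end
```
solid part
  facet normal 0.0000 0.0000 -1.0000
    outer loop
      vertex 9.29 21.93 0.00
      vertex 9.29 0.00 0.00
      vertex 0.00 0.00 0.00
    endloop
  endfacet
  facet normal 0.0000 0.0000 -1.0000
    outer loop
      vertex 0.00 21.93 0.00
      vertex 9.29 21.93 0.00
      vertex 0.00 0.00 0.00
    endloop
  endfacet
  facet normal 0.0000 -1.0000 0.0000
    outer loop
      vertex 0.00 0.00 0.00
      vertex 9.29 0.00 0.00
      vertex 9.29 0.00 19.65
    endloop
  endfacet
  facet normal 0.0000 -1.0000 0.0000
    outer loop
      vertex 0.00 0.00 0.00
      vertex 9.29 0.00 19.65
      vertex 0.00 0.00 19.65
    endloop
  endfacet
  facet normal 0.0000 0.6673 0.7448
    outer loop
      vertex 0.00 0.00 19.65
      vertex 9.29 0.00 19.65
      vertex 9.29 21.93 0.00
    endloop
  endfacet
  facet normal 0.0000 0.6673 0.7448
    outer loop
      vertex 0.00 0.00 19.65
      vertex 9.29 21.93 0.00
      vertex 0.00 21.93 0.00
    endloop
  endfacet
  facet normal -1.0000 0.0000 0.0000
    outer loop
      vertex 0.00 0.00 19.65
      vertex 0.00 21.93 0.00
      vertex 0.00 0.00 0.00
    endloop
  endfacet
  facet normal 1.0000 0.0000 0.0000
    outer loop
      vertex 9.29 0.00 0.00
      vertex 9.29 21.93 0.00
      vertex 9.29 0.00 19.65
    endloop
  endfacet
endsolid part

The G0 Z moves step by Δz≈2.81 mm. The G1 loops shrink linearly with z, so the solid tapers from its base footprint up to z≈19.6. Closing with a flat bottom cap and the tapered top and triangulating gives 8 facets — a wedge (ramp): 9.29 × 21.9 mm base, rising to 19.6 mm along the y=0 edge and sloping linearly to z=0 at y=21.9.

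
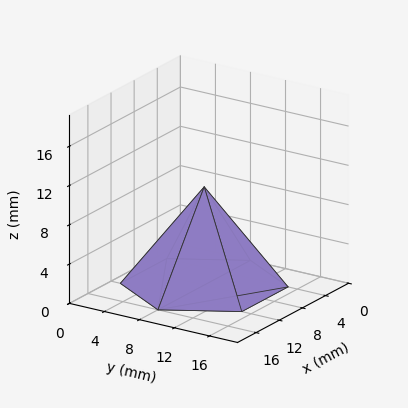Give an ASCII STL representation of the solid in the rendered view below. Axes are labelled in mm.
Reading the render: the shape is a regular 6-sided pyramid, base circumscribed radius ≈ 8 mm, apex at z ≈ 10 mm (dimensions read to the nearest mm from the axis ticks). For the STL, each face is triangulated and given an outward normal.

solid part
  facet normal 0.0000 0.0000 -1.0000
    outer loop
      vertex 4.00 14.93 0.00
      vertex 12.00 14.93 0.00
      vertex 16.00 8.00 0.00
    endloop
  endfacet
  facet normal 0.0000 0.0000 -1.0000
    outer loop
      vertex 0.00 8.00 0.00
      vertex 4.00 14.93 0.00
      vertex 16.00 8.00 0.00
    endloop
  endfacet
  facet normal 0.0000 0.0000 -1.0000
    outer loop
      vertex 4.00 1.07 0.00
      vertex 0.00 8.00 0.00
      vertex 16.00 8.00 0.00
    endloop
  endfacet
  facet normal 0.0000 0.0000 -1.0000
    outer loop
      vertex 12.00 1.07 0.00
      vertex 4.00 1.07 0.00
      vertex 16.00 8.00 0.00
    endloop
  endfacet
  facet normal 0.7119 0.4109 0.5695
    outer loop
      vertex 16.00 8.00 0.00
      vertex 12.00 14.93 0.00
      vertex 8.00 8.00 10.00
    endloop
  endfacet
  facet normal 0.0000 0.8219 0.5696
    outer loop
      vertex 12.00 14.93 0.00
      vertex 4.00 14.93 0.00
      vertex 8.00 8.00 10.00
    endloop
  endfacet
  facet normal -0.7119 0.4109 0.5695
    outer loop
      vertex 4.00 14.93 0.00
      vertex 0.00 8.00 0.00
      vertex 8.00 8.00 10.00
    endloop
  endfacet
  facet normal -0.7119 -0.4109 0.5695
    outer loop
      vertex 0.00 8.00 0.00
      vertex 4.00 1.07 0.00
      vertex 8.00 8.00 10.00
    endloop
  endfacet
  facet normal 0.0000 -0.8219 0.5696
    outer loop
      vertex 4.00 1.07 0.00
      vertex 12.00 1.07 0.00
      vertex 8.00 8.00 10.00
    endloop
  endfacet
  facet normal 0.7119 -0.4109 0.5695
    outer loop
      vertex 12.00 1.07 0.00
      vertex 16.00 8.00 0.00
      vertex 8.00 8.00 10.00
    endloop
  endfacet
endsolid part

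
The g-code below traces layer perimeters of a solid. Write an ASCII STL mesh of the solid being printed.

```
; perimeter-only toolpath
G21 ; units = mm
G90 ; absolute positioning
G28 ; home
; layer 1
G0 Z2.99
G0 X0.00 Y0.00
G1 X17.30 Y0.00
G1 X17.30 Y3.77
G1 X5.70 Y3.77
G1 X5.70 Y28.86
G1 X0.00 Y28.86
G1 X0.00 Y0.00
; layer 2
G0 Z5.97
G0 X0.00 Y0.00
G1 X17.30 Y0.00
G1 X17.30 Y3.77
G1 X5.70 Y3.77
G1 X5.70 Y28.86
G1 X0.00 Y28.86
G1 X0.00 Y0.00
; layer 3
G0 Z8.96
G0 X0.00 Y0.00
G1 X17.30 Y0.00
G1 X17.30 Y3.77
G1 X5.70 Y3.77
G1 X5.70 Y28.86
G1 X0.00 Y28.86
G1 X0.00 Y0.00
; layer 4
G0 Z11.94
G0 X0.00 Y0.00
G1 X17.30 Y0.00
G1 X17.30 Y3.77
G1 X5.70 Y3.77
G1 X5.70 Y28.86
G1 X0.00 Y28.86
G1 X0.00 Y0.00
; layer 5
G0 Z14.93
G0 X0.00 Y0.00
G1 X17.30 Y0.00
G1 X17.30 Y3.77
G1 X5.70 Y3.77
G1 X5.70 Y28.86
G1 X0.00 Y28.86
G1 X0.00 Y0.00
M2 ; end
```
solid part
  facet normal 0.0000 0.0000 -1.0000
    outer loop
      vertex 17.30 3.77 0.00
      vertex 17.30 0.00 0.00
      vertex 0.00 0.00 0.00
    endloop
  endfacet
  facet normal 0.0000 0.0000 -1.0000
    outer loop
      vertex 5.70 3.77 0.00
      vertex 17.30 3.77 0.00
      vertex 0.00 0.00 0.00
    endloop
  endfacet
  facet normal 0.0000 0.0000 -1.0000
    outer loop
      vertex 5.70 28.86 0.00
      vertex 5.70 3.77 0.00
      vertex 0.00 0.00 0.00
    endloop
  endfacet
  facet normal 0.0000 0.0000 -1.0000
    outer loop
      vertex 0.00 28.86 0.00
      vertex 5.70 28.86 0.00
      vertex 0.00 0.00 0.00
    endloop
  endfacet
  facet normal 0.0000 0.0000 1.0000
    outer loop
      vertex 0.00 0.00 14.93
      vertex 17.30 0.00 14.93
      vertex 17.30 3.77 14.93
    endloop
  endfacet
  facet normal 0.0000 0.0000 1.0000
    outer loop
      vertex 0.00 0.00 14.93
      vertex 17.30 3.77 14.93
      vertex 5.70 3.77 14.93
    endloop
  endfacet
  facet normal 0.0000 0.0000 1.0000
    outer loop
      vertex 0.00 0.00 14.93
      vertex 5.70 3.77 14.93
      vertex 5.70 28.86 14.93
    endloop
  endfacet
  facet normal 0.0000 0.0000 1.0000
    outer loop
      vertex 0.00 0.00 14.93
      vertex 5.70 28.86 14.93
      vertex 0.00 28.86 14.93
    endloop
  endfacet
  facet normal 0.0000 -1.0000 0.0000
    outer loop
      vertex 0.00 0.00 0.00
      vertex 17.30 0.00 0.00
      vertex 17.30 0.00 14.93
    endloop
  endfacet
  facet normal 0.0000 -1.0000 0.0000
    outer loop
      vertex 0.00 0.00 0.00
      vertex 17.30 0.00 14.93
      vertex 0.00 0.00 14.93
    endloop
  endfacet
  facet normal 1.0000 0.0000 0.0000
    outer loop
      vertex 17.30 0.00 0.00
      vertex 17.30 3.77 0.00
      vertex 17.30 3.77 14.93
    endloop
  endfacet
  facet normal 1.0000 0.0000 0.0000
    outer loop
      vertex 17.30 0.00 0.00
      vertex 17.30 3.77 14.93
      vertex 17.30 0.00 14.93
    endloop
  endfacet
  facet normal 0.0000 1.0000 0.0000
    outer loop
      vertex 17.30 3.77 0.00
      vertex 5.70 3.77 0.00
      vertex 5.70 3.77 14.93
    endloop
  endfacet
  facet normal 0.0000 1.0000 0.0000
    outer loop
      vertex 17.30 3.77 0.00
      vertex 5.70 3.77 14.93
      vertex 17.30 3.77 14.93
    endloop
  endfacet
  facet normal 1.0000 0.0000 0.0000
    outer loop
      vertex 5.70 3.77 0.00
      vertex 5.70 28.86 0.00
      vertex 5.70 28.86 14.93
    endloop
  endfacet
  facet normal 1.0000 0.0000 0.0000
    outer loop
      vertex 5.70 3.77 0.00
      vertex 5.70 28.86 14.93
      vertex 5.70 3.77 14.93
    endloop
  endfacet
  facet normal 0.0000 1.0000 0.0000
    outer loop
      vertex 5.70 28.86 0.00
      vertex 0.00 28.86 0.00
      vertex 0.00 28.86 14.93
    endloop
  endfacet
  facet normal 0.0000 1.0000 0.0000
    outer loop
      vertex 5.70 28.86 0.00
      vertex 0.00 28.86 14.93
      vertex 5.70 28.86 14.93
    endloop
  endfacet
  facet normal -1.0000 0.0000 0.0000
    outer loop
      vertex 0.00 28.86 0.00
      vertex 0.00 0.00 0.00
      vertex 0.00 0.00 14.93
    endloop
  endfacet
  facet normal -1.0000 0.0000 0.0000
    outer loop
      vertex 0.00 28.86 0.00
      vertex 0.00 0.00 14.93
      vertex 0.00 28.86 14.93
    endloop
  endfacet
endsolid part

The G0 Z moves step by Δz≈2.99 mm. Every layer's G1 loop is the same polygon, so the solid is a straight extrusion of it from z=0 to z≈14.9. Closing with flat bottom and top caps and triangulating gives 20 facets — an L-shaped prism: outer 17.3 × 28.9 mm, arm thicknesses ≈ 3.77 mm (horizontal) and 5.7 mm (vertical), extruded 14.9 mm in z.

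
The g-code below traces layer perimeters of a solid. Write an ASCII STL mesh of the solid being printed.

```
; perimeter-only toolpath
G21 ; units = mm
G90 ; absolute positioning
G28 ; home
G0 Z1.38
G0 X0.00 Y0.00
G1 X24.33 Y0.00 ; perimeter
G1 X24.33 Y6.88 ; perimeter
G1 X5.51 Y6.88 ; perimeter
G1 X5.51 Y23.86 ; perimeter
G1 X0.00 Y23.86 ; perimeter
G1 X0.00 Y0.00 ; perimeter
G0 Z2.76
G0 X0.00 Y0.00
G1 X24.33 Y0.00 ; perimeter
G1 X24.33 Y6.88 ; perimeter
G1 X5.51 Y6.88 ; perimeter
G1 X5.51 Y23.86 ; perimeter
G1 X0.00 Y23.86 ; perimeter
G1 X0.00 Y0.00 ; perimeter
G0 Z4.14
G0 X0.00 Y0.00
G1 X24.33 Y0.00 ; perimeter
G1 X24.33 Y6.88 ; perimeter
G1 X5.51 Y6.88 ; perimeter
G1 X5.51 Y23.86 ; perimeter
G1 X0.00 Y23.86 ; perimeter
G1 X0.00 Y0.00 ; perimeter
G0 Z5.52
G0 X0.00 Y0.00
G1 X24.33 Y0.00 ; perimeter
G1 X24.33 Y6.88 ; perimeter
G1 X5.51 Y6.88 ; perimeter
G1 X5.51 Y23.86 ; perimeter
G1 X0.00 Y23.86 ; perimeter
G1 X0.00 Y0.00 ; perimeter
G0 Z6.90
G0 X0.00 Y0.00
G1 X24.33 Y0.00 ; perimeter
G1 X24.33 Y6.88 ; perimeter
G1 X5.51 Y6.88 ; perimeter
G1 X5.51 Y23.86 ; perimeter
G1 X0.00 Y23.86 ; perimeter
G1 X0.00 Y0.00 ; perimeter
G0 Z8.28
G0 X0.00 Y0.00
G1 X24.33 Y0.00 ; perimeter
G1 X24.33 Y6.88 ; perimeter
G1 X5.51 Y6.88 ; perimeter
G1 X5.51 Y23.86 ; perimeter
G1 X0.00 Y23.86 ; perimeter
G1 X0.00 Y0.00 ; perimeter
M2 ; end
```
solid part
  facet normal 0.0000 0.0000 -1.0000
    outer loop
      vertex 24.33 6.88 0.00
      vertex 24.33 0.00 0.00
      vertex 0.00 0.00 0.00
    endloop
  endfacet
  facet normal 0.0000 0.0000 -1.0000
    outer loop
      vertex 5.51 6.88 0.00
      vertex 24.33 6.88 0.00
      vertex 0.00 0.00 0.00
    endloop
  endfacet
  facet normal 0.0000 0.0000 -1.0000
    outer loop
      vertex 5.51 23.86 0.00
      vertex 5.51 6.88 0.00
      vertex 0.00 0.00 0.00
    endloop
  endfacet
  facet normal 0.0000 0.0000 -1.0000
    outer loop
      vertex 0.00 23.86 0.00
      vertex 5.51 23.86 0.00
      vertex 0.00 0.00 0.00
    endloop
  endfacet
  facet normal 0.0000 0.0000 1.0000
    outer loop
      vertex 0.00 0.00 8.28
      vertex 24.33 0.00 8.28
      vertex 24.33 6.88 8.28
    endloop
  endfacet
  facet normal 0.0000 0.0000 1.0000
    outer loop
      vertex 0.00 0.00 8.28
      vertex 24.33 6.88 8.28
      vertex 5.51 6.88 8.28
    endloop
  endfacet
  facet normal 0.0000 0.0000 1.0000
    outer loop
      vertex 0.00 0.00 8.28
      vertex 5.51 6.88 8.28
      vertex 5.51 23.86 8.28
    endloop
  endfacet
  facet normal 0.0000 0.0000 1.0000
    outer loop
      vertex 0.00 0.00 8.28
      vertex 5.51 23.86 8.28
      vertex 0.00 23.86 8.28
    endloop
  endfacet
  facet normal 0.0000 -1.0000 0.0000
    outer loop
      vertex 0.00 0.00 0.00
      vertex 24.33 0.00 0.00
      vertex 24.33 0.00 8.28
    endloop
  endfacet
  facet normal 0.0000 -1.0000 0.0000
    outer loop
      vertex 0.00 0.00 0.00
      vertex 24.33 0.00 8.28
      vertex 0.00 0.00 8.28
    endloop
  endfacet
  facet normal 1.0000 0.0000 0.0000
    outer loop
      vertex 24.33 0.00 0.00
      vertex 24.33 6.88 0.00
      vertex 24.33 6.88 8.28
    endloop
  endfacet
  facet normal 1.0000 0.0000 0.0000
    outer loop
      vertex 24.33 0.00 0.00
      vertex 24.33 6.88 8.28
      vertex 24.33 0.00 8.28
    endloop
  endfacet
  facet normal 0.0000 1.0000 0.0000
    outer loop
      vertex 24.33 6.88 0.00
      vertex 5.51 6.88 0.00
      vertex 5.51 6.88 8.28
    endloop
  endfacet
  facet normal 0.0000 1.0000 0.0000
    outer loop
      vertex 24.33 6.88 0.00
      vertex 5.51 6.88 8.28
      vertex 24.33 6.88 8.28
    endloop
  endfacet
  facet normal 1.0000 0.0000 0.0000
    outer loop
      vertex 5.51 6.88 0.00
      vertex 5.51 23.86 0.00
      vertex 5.51 23.86 8.28
    endloop
  endfacet
  facet normal 1.0000 0.0000 0.0000
    outer loop
      vertex 5.51 6.88 0.00
      vertex 5.51 23.86 8.28
      vertex 5.51 6.88 8.28
    endloop
  endfacet
  facet normal 0.0000 1.0000 0.0000
    outer loop
      vertex 5.51 23.86 0.00
      vertex 0.00 23.86 0.00
      vertex 0.00 23.86 8.28
    endloop
  endfacet
  facet normal 0.0000 1.0000 0.0000
    outer loop
      vertex 5.51 23.86 0.00
      vertex 0.00 23.86 8.28
      vertex 5.51 23.86 8.28
    endloop
  endfacet
  facet normal -1.0000 0.0000 0.0000
    outer loop
      vertex 0.00 23.86 0.00
      vertex 0.00 0.00 0.00
      vertex 0.00 0.00 8.28
    endloop
  endfacet
  facet normal -1.0000 0.0000 0.0000
    outer loop
      vertex 0.00 23.86 0.00
      vertex 0.00 0.00 8.28
      vertex 0.00 23.86 8.28
    endloop
  endfacet
endsolid part

The G0 Z moves step by Δz≈1.38 mm. Every layer's G1 loop is the same polygon, so the solid is a straight extrusion of it from z=0 to z≈8.28. Closing with flat bottom and top caps and triangulating gives 20 facets — an L-shaped prism: outer 24.3 × 23.9 mm, arm thicknesses ≈ 6.88 mm (horizontal) and 5.51 mm (vertical), extruded 8.28 mm in z.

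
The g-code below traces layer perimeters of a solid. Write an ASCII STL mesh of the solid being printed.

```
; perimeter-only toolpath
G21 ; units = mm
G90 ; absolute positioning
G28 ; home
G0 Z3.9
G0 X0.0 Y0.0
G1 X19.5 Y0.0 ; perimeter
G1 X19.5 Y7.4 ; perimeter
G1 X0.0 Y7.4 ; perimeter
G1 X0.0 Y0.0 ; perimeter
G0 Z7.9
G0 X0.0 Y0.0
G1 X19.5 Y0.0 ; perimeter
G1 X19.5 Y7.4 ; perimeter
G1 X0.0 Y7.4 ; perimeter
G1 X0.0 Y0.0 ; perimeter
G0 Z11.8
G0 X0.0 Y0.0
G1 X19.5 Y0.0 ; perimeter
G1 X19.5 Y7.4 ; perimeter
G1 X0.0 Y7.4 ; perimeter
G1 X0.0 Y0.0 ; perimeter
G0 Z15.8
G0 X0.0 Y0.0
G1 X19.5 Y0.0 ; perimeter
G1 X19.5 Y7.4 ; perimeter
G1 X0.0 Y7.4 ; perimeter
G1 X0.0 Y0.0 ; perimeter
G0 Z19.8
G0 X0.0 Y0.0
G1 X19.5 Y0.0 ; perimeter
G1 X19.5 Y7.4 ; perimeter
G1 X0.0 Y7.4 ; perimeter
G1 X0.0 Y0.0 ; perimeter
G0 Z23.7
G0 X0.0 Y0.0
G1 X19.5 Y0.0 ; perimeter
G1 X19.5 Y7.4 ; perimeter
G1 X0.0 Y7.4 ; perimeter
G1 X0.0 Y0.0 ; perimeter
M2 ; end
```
solid part
  facet normal 0.0000 0.0000 -1.0000
    outer loop
      vertex 19.5 7.4 0.0
      vertex 19.5 0.0 0.0
      vertex 0.0 0.0 0.0
    endloop
  endfacet
  facet normal 0.0000 0.0000 -1.0000
    outer loop
      vertex 0.0 7.4 0.0
      vertex 19.5 7.4 0.0
      vertex 0.0 0.0 0.0
    endloop
  endfacet
  facet normal 0.0000 0.0000 1.0000
    outer loop
      vertex 0.0 0.0 23.7
      vertex 19.5 0.0 23.7
      vertex 19.5 7.4 23.7
    endloop
  endfacet
  facet normal 0.0000 0.0000 1.0000
    outer loop
      vertex 0.0 0.0 23.7
      vertex 19.5 7.4 23.7
      vertex 0.0 7.4 23.7
    endloop
  endfacet
  facet normal 0.0000 -1.0000 0.0000
    outer loop
      vertex 0.0 0.0 0.0
      vertex 19.5 0.0 0.0
      vertex 19.5 0.0 23.7
    endloop
  endfacet
  facet normal 0.0000 -1.0000 0.0000
    outer loop
      vertex 0.0 0.0 0.0
      vertex 19.5 0.0 23.7
      vertex 0.0 0.0 23.7
    endloop
  endfacet
  facet normal 0.0000 1.0000 0.0000
    outer loop
      vertex 19.5 7.4 23.7
      vertex 19.5 7.4 0.0
      vertex 0.0 7.4 0.0
    endloop
  endfacet
  facet normal 0.0000 1.0000 0.0000
    outer loop
      vertex 0.0 7.4 23.7
      vertex 19.5 7.4 23.7
      vertex 0.0 7.4 0.0
    endloop
  endfacet
  facet normal -1.0000 0.0000 0.0000
    outer loop
      vertex 0.0 7.4 23.7
      vertex 0.0 7.4 0.0
      vertex 0.0 0.0 0.0
    endloop
  endfacet
  facet normal -1.0000 0.0000 0.0000
    outer loop
      vertex 0.0 0.0 23.7
      vertex 0.0 7.4 23.7
      vertex 0.0 0.0 0.0
    endloop
  endfacet
  facet normal 1.0000 0.0000 0.0000
    outer loop
      vertex 19.5 0.0 0.0
      vertex 19.5 7.4 0.0
      vertex 19.5 7.4 23.7
    endloop
  endfacet
  facet normal 1.0000 0.0000 0.0000
    outer loop
      vertex 19.5 0.0 0.0
      vertex 19.5 7.4 23.7
      vertex 19.5 0.0 23.7
    endloop
  endfacet
endsolid part

The G0 Z moves step by Δz≈3.9 mm. Every layer's G1 loop is the same polygon, so the solid is a straight extrusion of it from z=0 to z≈23.7. Closing with flat bottom and top caps and triangulating gives 12 facets — a rectangular box, roughly 19.5 × 7.4 mm footprint and 23.7 mm tall.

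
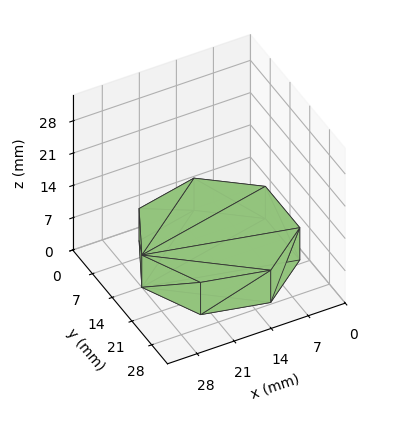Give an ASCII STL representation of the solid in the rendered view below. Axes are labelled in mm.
Reading the render: the shape is a regular 7-sided prism (a cylinder approximated with 7 flat sides), circumscribed radius ≈ 14 mm, height ≈ 7 mm (dimensions read to the nearest mm from the axis ticks). For the STL, each face is triangulated and given an outward normal.

solid part
  facet normal 0.0000 0.0000 -1.0000
    outer loop
      vertex 10.9 27.6 0.0
      vertex 22.7 24.9 0.0
      vertex 28.0 14.0 0.0
    endloop
  endfacet
  facet normal 0.0000 0.0000 -1.0000
    outer loop
      vertex 1.4 20.1 0.0
      vertex 10.9 27.6 0.0
      vertex 28.0 14.0 0.0
    endloop
  endfacet
  facet normal 0.0000 0.0000 -1.0000
    outer loop
      vertex 1.4 7.9 0.0
      vertex 1.4 20.1 0.0
      vertex 28.0 14.0 0.0
    endloop
  endfacet
  facet normal 0.0000 0.0000 -1.0000
    outer loop
      vertex 10.9 0.4 0.0
      vertex 1.4 7.9 0.0
      vertex 28.0 14.0 0.0
    endloop
  endfacet
  facet normal 0.0000 0.0000 -1.0000
    outer loop
      vertex 22.7 3.1 0.0
      vertex 10.9 0.4 0.0
      vertex 28.0 14.0 0.0
    endloop
  endfacet
  facet normal 0.0000 0.0000 1.0000
    outer loop
      vertex 28.0 14.0 7.0
      vertex 22.7 24.9 7.0
      vertex 10.9 27.6 7.0
    endloop
  endfacet
  facet normal 0.0000 0.0000 1.0000
    outer loop
      vertex 28.0 14.0 7.0
      vertex 10.9 27.6 7.0
      vertex 1.4 20.1 7.0
    endloop
  endfacet
  facet normal 0.0000 0.0000 1.0000
    outer loop
      vertex 28.0 14.0 7.0
      vertex 1.4 20.1 7.0
      vertex 1.4 7.9 7.0
    endloop
  endfacet
  facet normal 0.0000 0.0000 1.0000
    outer loop
      vertex 28.0 14.0 7.0
      vertex 1.4 7.9 7.0
      vertex 10.9 0.4 7.0
    endloop
  endfacet
  facet normal 0.0000 0.0000 1.0000
    outer loop
      vertex 28.0 14.0 7.0
      vertex 10.9 0.4 7.0
      vertex 22.7 3.1 7.0
    endloop
  endfacet
  facet normal 0.8993 0.4373 0.0000
    outer loop
      vertex 28.0 14.0 0.0
      vertex 22.7 24.9 0.0
      vertex 22.7 24.9 7.0
    endloop
  endfacet
  facet normal 0.8993 0.4373 0.0000
    outer loop
      vertex 28.0 14.0 0.0
      vertex 22.7 24.9 7.0
      vertex 28.0 14.0 7.0
    endloop
  endfacet
  facet normal 0.2230 0.9748 0.0000
    outer loop
      vertex 22.7 24.9 0.0
      vertex 10.9 27.6 0.0
      vertex 10.9 27.6 7.0
    endloop
  endfacet
  facet normal 0.2230 0.9748 0.0000
    outer loop
      vertex 22.7 24.9 0.0
      vertex 10.9 27.6 7.0
      vertex 22.7 24.9 7.0
    endloop
  endfacet
  facet normal -0.6196 0.7849 0.0000
    outer loop
      vertex 10.9 27.6 0.0
      vertex 1.4 20.1 0.0
      vertex 1.4 20.1 7.0
    endloop
  endfacet
  facet normal -0.6196 0.7849 0.0000
    outer loop
      vertex 10.9 27.6 0.0
      vertex 1.4 20.1 7.0
      vertex 10.9 27.6 7.0
    endloop
  endfacet
  facet normal -1.0000 0.0000 0.0000
    outer loop
      vertex 1.4 20.1 0.0
      vertex 1.4 7.9 0.0
      vertex 1.4 7.9 7.0
    endloop
  endfacet
  facet normal -1.0000 0.0000 0.0000
    outer loop
      vertex 1.4 20.1 0.0
      vertex 1.4 7.9 7.0
      vertex 1.4 20.1 7.0
    endloop
  endfacet
  facet normal -0.6196 -0.7849 0.0000
    outer loop
      vertex 1.4 7.9 0.0
      vertex 10.9 0.4 0.0
      vertex 10.9 0.4 7.0
    endloop
  endfacet
  facet normal -0.6196 -0.7849 0.0000
    outer loop
      vertex 1.4 7.9 0.0
      vertex 10.9 0.4 7.0
      vertex 1.4 7.9 7.0
    endloop
  endfacet
  facet normal 0.2230 -0.9748 0.0000
    outer loop
      vertex 10.9 0.4 0.0
      vertex 22.7 3.1 0.0
      vertex 22.7 3.1 7.0
    endloop
  endfacet
  facet normal 0.2230 -0.9748 0.0000
    outer loop
      vertex 10.9 0.4 0.0
      vertex 22.7 3.1 7.0
      vertex 10.9 0.4 7.0
    endloop
  endfacet
  facet normal 0.8993 -0.4373 0.0000
    outer loop
      vertex 22.7 3.1 0.0
      vertex 28.0 14.0 0.0
      vertex 28.0 14.0 7.0
    endloop
  endfacet
  facet normal 0.8993 -0.4373 0.0000
    outer loop
      vertex 22.7 3.1 0.0
      vertex 28.0 14.0 7.0
      vertex 22.7 3.1 7.0
    endloop
  endfacet
endsolid part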